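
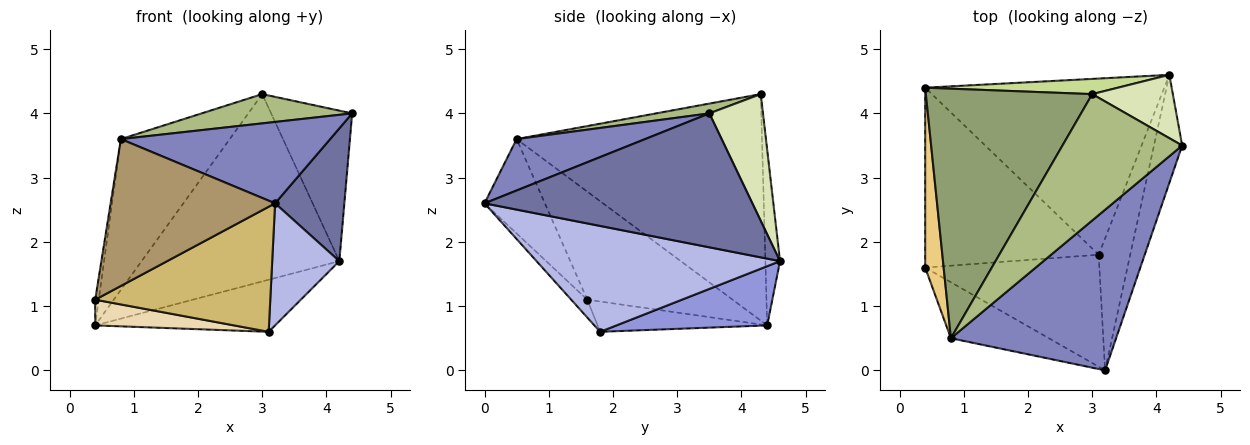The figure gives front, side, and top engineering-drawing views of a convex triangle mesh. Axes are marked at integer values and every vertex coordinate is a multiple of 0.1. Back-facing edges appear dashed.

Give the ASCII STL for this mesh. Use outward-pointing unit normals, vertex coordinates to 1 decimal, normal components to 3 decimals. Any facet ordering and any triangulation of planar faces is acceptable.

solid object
 facet normal 0.949 -0.245 -0.200
  outer loop
   vertex 4.2 4.6 1.7
   vertex 4.4 3.5 4.0
   vertex 3.2 0.0 2.6
  endloop
 endfacet
 facet normal 0.267 -0.436 0.860
  outer loop
   vertex 0.8 0.5 3.6
   vertex 3.2 0.0 2.6
   vertex 4.4 3.5 4.0
  endloop
 endfacet
 facet normal 0.231 0.276 -0.933
  outer loop
   vertex 3.1 1.8 0.6
   vertex 0.4 4.4 0.7
   vertex 4.2 4.6 1.7
  endloop
 endfacet
 facet normal 0.927 -0.255 -0.276
  outer loop
   vertex 3.1 1.8 0.6
   vertex 4.2 4.6 1.7
   vertex 3.2 0.0 2.6
  endloop
 endfacet
 facet normal -0.759 0.337 0.557
  outer loop
   vertex 3.0 4.3 4.3
   vertex 0.4 4.4 0.7
   vertex 0.8 0.5 3.6
  endloop
 endfacet
 facet normal 0.080 -0.225 0.971
  outer loop
   vertex 3.0 4.3 4.3
   vertex 0.8 0.5 3.6
   vertex 4.4 3.5 4.0
  endloop
 endfacet
 facet normal -0.074 0.994 0.081
  outer loop
   vertex 3.0 4.3 4.3
   vertex 4.2 4.6 1.7
   vertex 0.4 4.4 0.7
  endloop
 endfacet
 facet normal 0.521 0.787 0.331
  outer loop
   vertex 3.0 4.3 4.3
   vertex 4.4 3.5 4.0
   vertex 4.2 4.6 1.7
  endloop
 endfacet
 facet normal -0.325 -0.884 -0.337
  outer loop
   vertex 0.4 1.6 1.1
   vertex 3.2 0.0 2.6
   vertex 0.8 0.5 3.6
  endloop
 endfacet
 facet normal -0.068 -0.743 -0.666
  outer loop
   vertex 0.4 1.6 1.1
   vertex 3.1 1.8 0.6
   vertex 3.2 0.0 2.6
  endloop
 endfacet
 facet normal -0.985 0.024 0.168
  outer loop
   vertex 0.4 1.6 1.1
   vertex 0.8 0.5 3.6
   vertex 0.4 4.4 0.7
  endloop
 endfacet
 facet normal -0.170 -0.139 -0.975
  outer loop
   vertex 0.4 1.6 1.1
   vertex 0.4 4.4 0.7
   vertex 3.1 1.8 0.6
  endloop
 endfacet
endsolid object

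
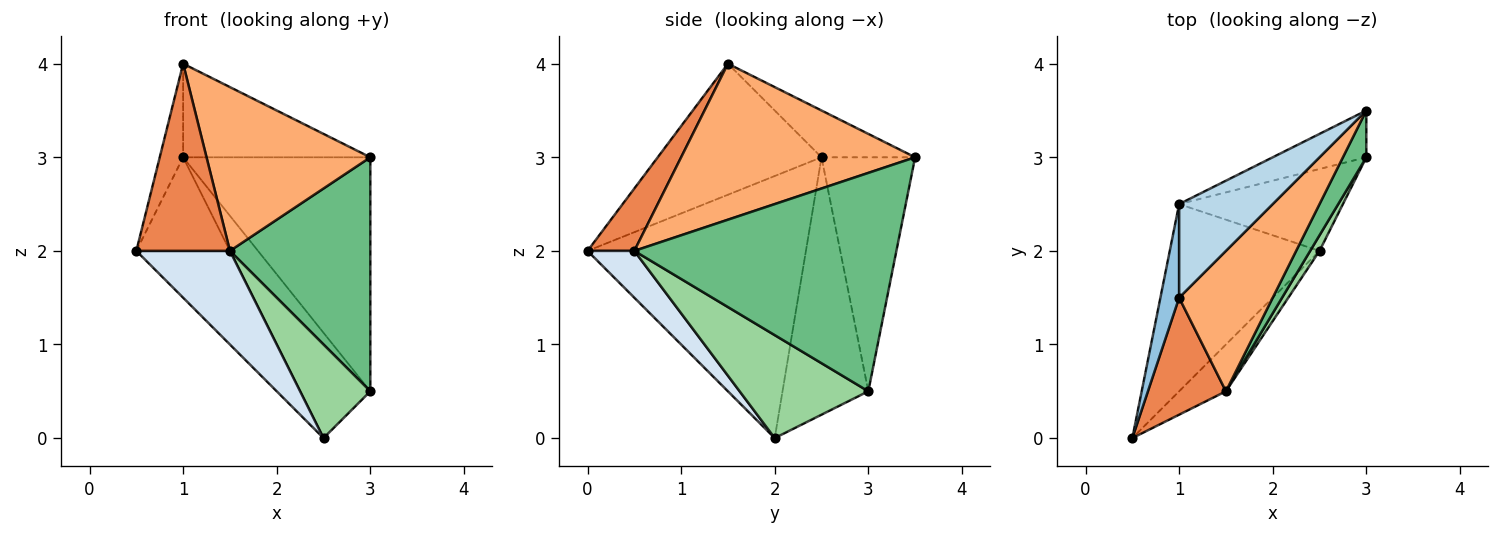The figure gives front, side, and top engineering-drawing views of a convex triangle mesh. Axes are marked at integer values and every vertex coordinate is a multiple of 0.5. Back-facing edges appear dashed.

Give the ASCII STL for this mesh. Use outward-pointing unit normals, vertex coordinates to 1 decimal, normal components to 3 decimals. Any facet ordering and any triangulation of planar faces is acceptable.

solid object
 facet normal -0.814 0.349 -0.465
  outer loop
   vertex 1.0 2.5 3.0
   vertex 2.5 2.0 0.0
   vertex 0.5 0.0 2.0
  endloop
 endfacet
 facet normal -0.980 0.140 0.140
  outer loop
   vertex 1.0 2.5 3.0
   vertex 0.5 0.0 2.0
   vertex 1.0 1.5 4.0
  endloop
 endfacet
 facet normal -0.333 0.667 0.667
  outer loop
   vertex 1.0 2.5 3.0
   vertex 1.0 1.5 4.0
   vertex 3.0 3.5 3.0
  endloop
 endfacet
 facet normal 0.408 -0.816 -0.408
  outer loop
   vertex 1.5 0.5 2.0
   vertex 0.5 0.0 2.0
   vertex 2.5 2.0 0.0
  endloop
 endfacet
 facet normal 0.390 -0.781 0.488
  outer loop
   vertex 1.5 0.5 2.0
   vertex 1.0 1.5 4.0
   vertex 0.5 0.0 2.0
  endloop
 endfacet
 facet normal 0.735 -0.515 0.441
  outer loop
   vertex 1.5 0.5 2.0
   vertex 3.0 3.5 3.0
   vertex 1.0 1.5 4.0
  endloop
 endfacet
 facet normal -0.440 0.880 -0.176
  outer loop
   vertex 3.0 3.0 0.5
   vertex 1.0 2.5 3.0
   vertex 3.0 3.5 3.0
  endloop
 endfacet
 facet normal -0.694 0.568 -0.442
  outer loop
   vertex 3.0 3.0 0.5
   vertex 2.5 2.0 0.0
   vertex 1.0 2.5 3.0
  endloop
 endfacet
 facet normal 0.878 -0.470 0.094
  outer loop
   vertex 3.0 3.0 0.5
   vertex 3.0 3.5 3.0
   vertex 1.5 0.5 2.0
  endloop
 endfacet
 facet normal 0.875 -0.477 0.080
  outer loop
   vertex 3.0 3.0 0.5
   vertex 1.5 0.5 2.0
   vertex 2.5 2.0 0.0
  endloop
 endfacet
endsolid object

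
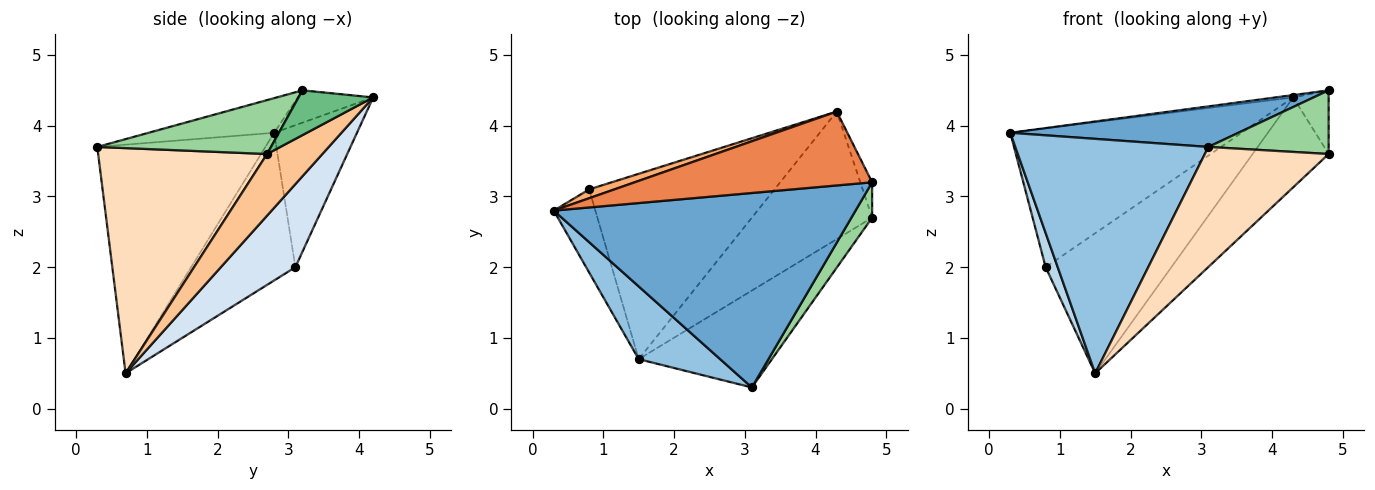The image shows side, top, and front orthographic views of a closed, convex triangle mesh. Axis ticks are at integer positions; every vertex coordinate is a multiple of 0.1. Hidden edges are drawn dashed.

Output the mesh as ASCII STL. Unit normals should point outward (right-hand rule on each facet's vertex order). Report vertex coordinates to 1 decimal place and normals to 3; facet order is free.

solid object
 facet normal -0.112 -0.203 0.973
  outer loop
   vertex 3.1 0.3 3.7
   vertex 4.8 3.2 4.5
   vertex 0.3 2.8 3.9
  endloop
 endfacet
 facet normal -0.639 -0.734 0.228
  outer loop
   vertex 1.5 0.7 0.5
   vertex 3.1 0.3 3.7
   vertex 0.3 2.8 3.9
  endloop
 endfacet
 facet normal -0.957 -0.111 -0.269
  outer loop
   vertex 0.8 3.1 2.0
   vertex 1.5 0.7 0.5
   vertex 0.3 2.8 3.9
  endloop
 endfacet
 facet normal 0.337 0.568 -0.751
  outer loop
   vertex 4.3 4.2 4.4
   vertex 1.5 0.7 0.5
   vertex 0.8 3.1 2.0
  endloop
 endfacet
 facet normal -0.135 0.032 0.990
  outer loop
   vertex 4.3 4.2 4.4
   vertex 0.3 2.8 3.9
   vertex 4.8 3.2 4.5
  endloop
 endfacet
 facet normal -0.336 0.940 0.060
  outer loop
   vertex 4.3 4.2 4.4
   vertex 0.8 3.1 2.0
   vertex 0.3 2.8 3.9
  endloop
 endfacet
 facet normal 0.387 0.531 -0.754
  outer loop
   vertex 4.8 2.7 3.6
   vertex 1.5 0.7 0.5
   vertex 4.3 4.2 4.4
  endloop
 endfacet
 facet normal 0.728 -0.534 -0.431
  outer loop
   vertex 4.8 2.7 3.6
   vertex 3.1 0.3 3.7
   vertex 1.5 0.7 0.5
  endloop
 endfacet
 facet normal 0.879 0.416 -0.231
  outer loop
   vertex 4.8 2.7 3.6
   vertex 4.3 4.2 4.4
   vertex 4.8 3.2 4.5
  endloop
 endfacet
 facet normal 0.784 -0.543 0.302
  outer loop
   vertex 4.8 2.7 3.6
   vertex 4.8 3.2 4.5
   vertex 3.1 0.3 3.7
  endloop
 endfacet
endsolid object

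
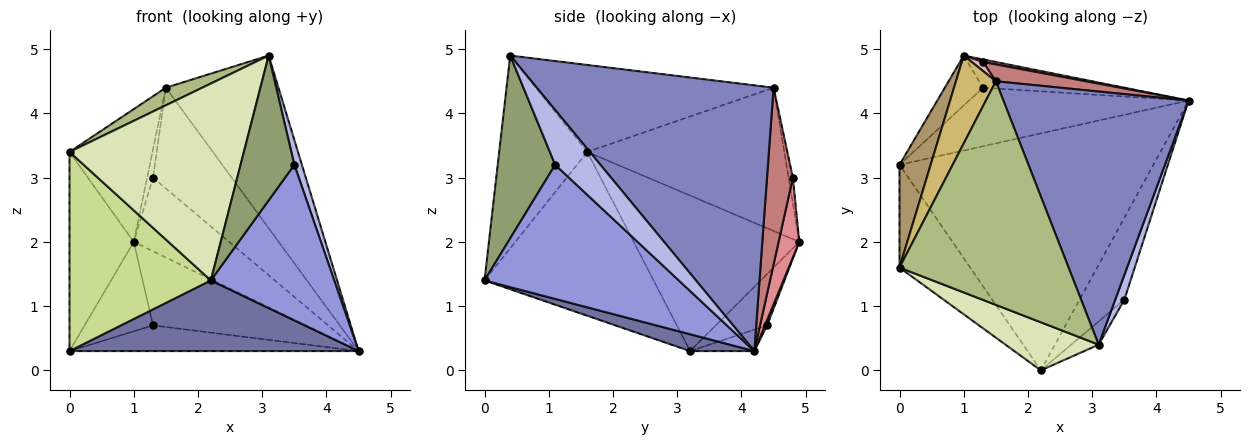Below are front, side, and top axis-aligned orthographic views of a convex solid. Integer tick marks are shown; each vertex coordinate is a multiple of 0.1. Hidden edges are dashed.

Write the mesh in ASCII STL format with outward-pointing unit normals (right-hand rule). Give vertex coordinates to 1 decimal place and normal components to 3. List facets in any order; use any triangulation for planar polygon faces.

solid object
 facet normal 0.063 -0.285 -0.956
  outer loop
   vertex 2.2 0.0 1.4
   vertex 0.0 3.2 0.3
   vertex 4.5 4.2 0.3
  endloop
 endfacet
 facet normal 0.764 0.363 0.533
  outer loop
   vertex 1.5 4.5 4.4
   vertex 3.1 0.4 4.9
   vertex 4.5 4.2 0.3
  endloop
 endfacet
 facet normal 0.812 -0.516 -0.271
  outer loop
   vertex 3.5 1.1 3.2
   vertex 2.2 0.0 1.4
   vertex 4.5 4.2 0.3
  endloop
 endfacet
 facet normal 0.973 -0.162 0.162
  outer loop
   vertex 3.5 1.1 3.2
   vertex 4.5 4.2 0.3
   vertex 3.1 0.4 4.9
  endloop
 endfacet
 facet normal 0.726 -0.679 -0.109
  outer loop
   vertex 3.5 1.1 3.2
   vertex 3.1 0.4 4.9
   vertex 2.2 0.0 1.4
  endloop
 endfacet
 facet normal -0.456 -0.070 0.887
  outer loop
   vertex 0.0 1.6 3.4
   vertex 3.1 0.4 4.9
   vertex 1.5 4.5 4.4
  endloop
 endfacet
 facet normal -0.728 -0.609 -0.314
  outer loop
   vertex 0.0 1.6 3.4
   vertex 0.0 3.2 0.3
   vertex 2.2 0.0 1.4
  endloop
 endfacet
 facet normal -0.441 -0.872 0.213
  outer loop
   vertex 0.0 1.6 3.4
   vertex 2.2 0.0 1.4
   vertex 3.1 0.4 4.9
  endloop
 endfacet
 facet normal -0.916 0.356 0.184
  outer loop
   vertex 0.0 1.6 3.4
   vertex 1.0 4.9 2.0
   vertex 0.0 3.2 0.3
  endloop
 endfacet
 facet normal -0.893 0.376 0.249
  outer loop
   vertex 0.0 1.6 3.4
   vertex 1.5 4.5 4.4
   vertex 1.0 4.9 2.0
  endloop
 endfacet
 facet normal -0.089 0.400 -0.912
  outer loop
   vertex 1.3 4.4 0.7
   vertex 4.5 4.2 0.3
   vertex 0.0 3.2 0.3
  endloop
 endfacet
 facet normal -0.549 0.730 -0.407
  outer loop
   vertex 1.3 4.4 0.7
   vertex 0.0 3.2 0.3
   vertex 1.0 4.9 2.0
  endloop
 endfacet
 facet normal 0.014 0.934 -0.356
  outer loop
   vertex 1.3 4.4 0.7
   vertex 1.0 4.9 2.0
   vertex 4.5 4.2 0.3
  endloop
 endfacet
 facet normal 0.308 0.938 0.157
  outer loop
   vertex 1.3 4.8 3.0
   vertex 1.5 4.5 4.4
   vertex 4.5 4.2 0.3
  endloop
 endfacet
 facet normal 0.212 0.977 0.034
  outer loop
   vertex 1.3 4.8 3.0
   vertex 4.5 4.2 0.3
   vertex 1.0 4.9 2.0
  endloop
 endfacet
 facet normal -0.570 0.783 0.249
  outer loop
   vertex 1.3 4.8 3.0
   vertex 1.0 4.9 2.0
   vertex 1.5 4.5 4.4
  endloop
 endfacet
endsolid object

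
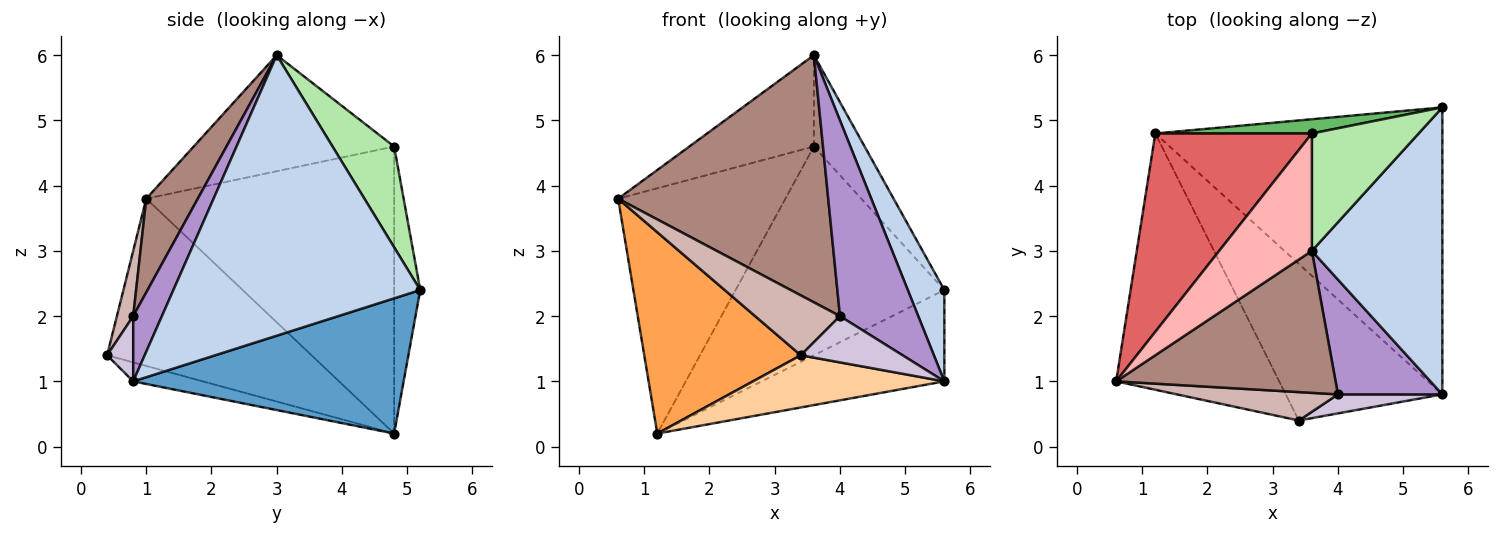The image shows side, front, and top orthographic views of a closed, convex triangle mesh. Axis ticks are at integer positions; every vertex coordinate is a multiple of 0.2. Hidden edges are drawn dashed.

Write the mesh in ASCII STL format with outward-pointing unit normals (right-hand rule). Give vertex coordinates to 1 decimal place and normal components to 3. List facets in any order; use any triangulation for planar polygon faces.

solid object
 facet normal 0.410 0.277 -0.869
  outer loop
   vertex 1.2 4.8 0.2
   vertex 5.6 5.2 2.4
   vertex 5.6 0.8 1.0
  endloop
 endfacet
 facet normal 0.899 -0.133 0.418
  outer loop
   vertex 3.6 3.0 6.0
   vertex 5.6 0.8 1.0
   vertex 5.6 5.2 2.4
  endloop
 endfacet
 facet normal -0.628 -0.481 -0.612
  outer loop
   vertex 3.4 0.4 1.4
   vertex 0.6 1.0 3.8
   vertex 1.2 4.8 0.2
  endloop
 endfacet
 facet normal -0.114 -0.314 -0.942
  outer loop
   vertex 3.4 0.4 1.4
   vertex 1.2 4.8 0.2
   vertex 5.6 0.8 1.0
  endloop
 endfacet
 facet normal -0.124 0.990 0.068
  outer loop
   vertex 3.6 4.8 4.6
   vertex 5.6 5.2 2.4
   vertex 1.2 4.8 0.2
  endloop
 endfacet
 facet normal 0.598 0.492 0.633
  outer loop
   vertex 3.6 4.8 4.6
   vertex 3.6 3.0 6.0
   vertex 5.6 5.2 2.4
  endloop
 endfacet
 facet normal -0.755 0.510 0.412
  outer loop
   vertex 3.6 4.8 4.6
   vertex 1.2 4.8 0.2
   vertex 0.6 1.0 3.8
  endloop
 endfacet
 facet normal -0.703 0.437 0.561
  outer loop
   vertex 3.6 4.8 4.6
   vertex 0.6 1.0 3.8
   vertex 3.6 3.0 6.0
  endloop
 endfacet
 facet normal 0.302 -0.822 0.482
  outer loop
   vertex 4.0 0.8 2.0
   vertex 5.6 0.8 1.0
   vertex 3.6 3.0 6.0
  endloop
 endfacet
 facet normal 0.231 -0.900 0.369
  outer loop
   vertex 4.0 0.8 2.0
   vertex 3.4 0.4 1.4
   vertex 5.6 0.8 1.0
  endloop
 endfacet
 facet normal 0.208 -0.848 0.487
  outer loop
   vertex 4.0 0.8 2.0
   vertex 3.6 3.0 6.0
   vertex 0.6 1.0 3.8
  endloop
 endfacet
 facet normal 0.171 -0.890 0.422
  outer loop
   vertex 4.0 0.8 2.0
   vertex 0.6 1.0 3.8
   vertex 3.4 0.4 1.4
  endloop
 endfacet
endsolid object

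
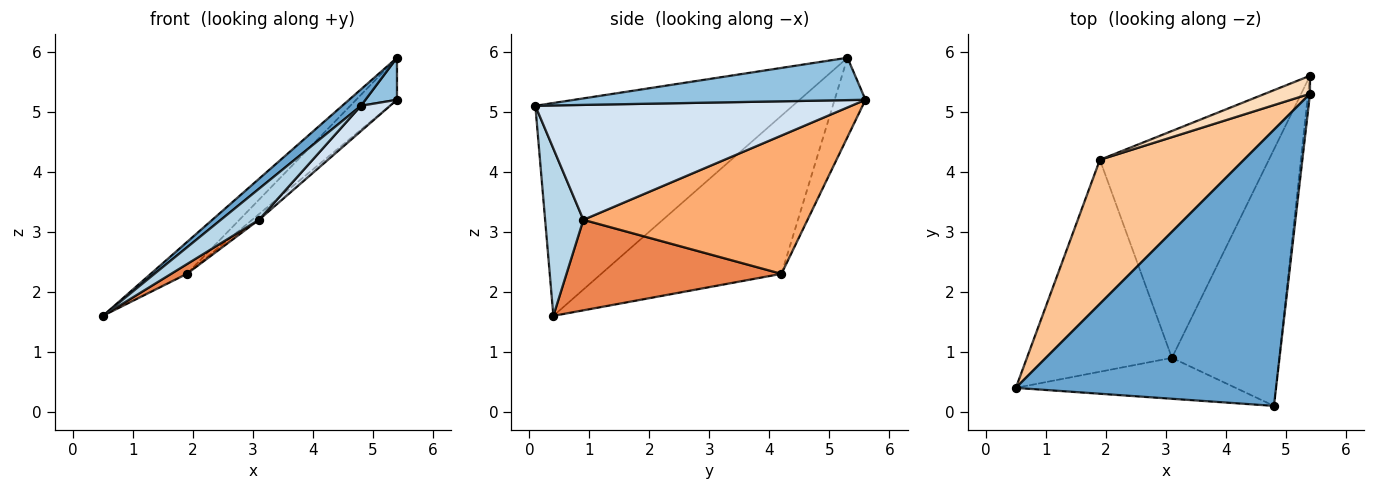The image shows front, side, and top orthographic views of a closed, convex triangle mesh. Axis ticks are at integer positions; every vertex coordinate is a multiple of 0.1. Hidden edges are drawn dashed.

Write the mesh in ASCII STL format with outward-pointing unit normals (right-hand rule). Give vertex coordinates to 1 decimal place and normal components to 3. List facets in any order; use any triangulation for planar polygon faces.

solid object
 facet normal -0.633 -0.046 0.773
  outer loop
   vertex 5.4 5.3 5.9
   vertex 0.5 0.4 1.6
   vertex 4.8 0.1 5.1
  endloop
 endfacet
 facet normal 0.993 -0.108 -0.046
  outer loop
   vertex 5.4 5.3 5.9
   vertex 4.8 0.1 5.1
   vertex 5.4 5.6 5.2
  endloop
 endfacet
 facet normal 0.519 -0.516 -0.681
  outer loop
   vertex 3.1 0.9 3.2
   vertex 4.8 0.1 5.1
   vertex 0.5 0.4 1.6
  endloop
 endfacet
 facet normal 0.729 -0.067 -0.681
  outer loop
   vertex 3.1 0.9 3.2
   vertex 5.4 5.6 5.2
   vertex 4.8 0.1 5.1
  endloop
 endfacet
 facet normal 0.529 -0.039 -0.848
  outer loop
   vertex 1.9 4.2 2.3
   vertex 3.1 0.9 3.2
   vertex 0.5 0.4 1.6
  endloop
 endfacet
 facet normal 0.633 0.019 -0.774
  outer loop
   vertex 1.9 4.2 2.3
   vertex 5.4 5.6 5.2
   vertex 3.1 0.9 3.2
  endloop
 endfacet
 facet normal -0.731 0.147 0.666
  outer loop
   vertex 1.9 4.2 2.3
   vertex 0.5 0.4 1.6
   vertex 5.4 5.3 5.9
  endloop
 endfacet
 facet normal -0.570 0.755 0.324
  outer loop
   vertex 1.9 4.2 2.3
   vertex 5.4 5.3 5.9
   vertex 5.4 5.6 5.2
  endloop
 endfacet
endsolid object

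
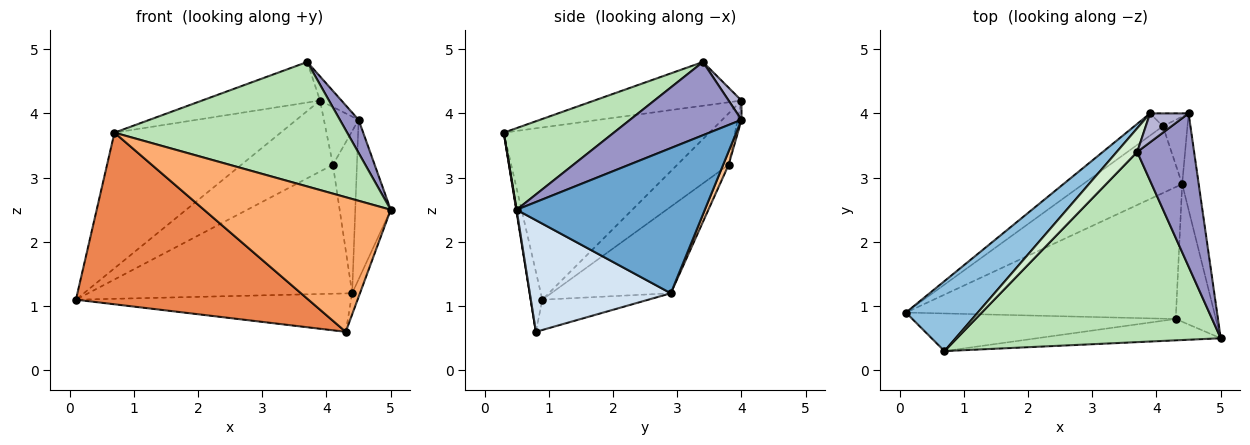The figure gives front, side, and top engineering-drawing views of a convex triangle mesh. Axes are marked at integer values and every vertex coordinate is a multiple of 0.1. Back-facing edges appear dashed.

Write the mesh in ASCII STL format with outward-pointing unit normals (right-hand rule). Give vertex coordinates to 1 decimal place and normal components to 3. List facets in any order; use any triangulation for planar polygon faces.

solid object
 facet normal 0.977 0.184 -0.111
  outer loop
   vertex 4.4 2.9 1.2
   vertex 4.5 4.0 3.9
   vertex 5.0 0.5 2.5
  endloop
 endfacet
 facet normal -0.740 0.598 0.309
  outer loop
   vertex 3.9 4.0 4.2
   vertex 0.1 0.9 1.1
   vertex 0.7 0.3 3.7
  endloop
 endfacet
 facet normal -0.107 0.278 -0.955
  outer loop
   vertex 4.3 0.8 0.6
   vertex 0.1 0.9 1.1
   vertex 4.4 2.9 1.2
  endloop
 endfacet
 facet normal 0.940 0.052 -0.338
  outer loop
   vertex 4.3 0.8 0.6
   vertex 4.4 2.9 1.2
   vertex 5.0 0.5 2.5
  endloop
 endfacet
 facet normal -0.049 -0.976 -0.214
  outer loop
   vertex 4.3 0.8 0.6
   vertex 0.7 0.3 3.7
   vertex 0.1 0.9 1.1
  endloop
 endfacet
 facet normal 0.002 -0.988 -0.157
  outer loop
   vertex 4.3 0.8 0.6
   vertex 5.0 0.5 2.5
   vertex 0.7 0.3 3.7
  endloop
 endfacet
 facet normal 0.206 0.904 -0.376
  outer loop
   vertex 4.1 3.8 3.2
   vertex 4.5 4.0 3.9
   vertex 4.4 2.9 1.2
  endloop
 endfacet
 facet normal -0.108 0.970 -0.216
  outer loop
   vertex 4.1 3.8 3.2
   vertex 3.9 4.0 4.2
   vertex 4.5 4.0 3.9
  endloop
 endfacet
 facet normal -0.373 0.824 -0.427
  outer loop
   vertex 4.1 3.8 3.2
   vertex 4.4 2.9 1.2
   vertex 0.1 0.9 1.1
  endloop
 endfacet
 facet normal -0.472 0.841 -0.263
  outer loop
   vertex 4.1 3.8 3.2
   vertex 0.1 0.9 1.1
   vertex 3.9 4.0 4.2
  endloop
 endfacet
 facet normal 0.251 -0.530 0.810
  outer loop
   vertex 3.7 3.4 4.8
   vertex 0.7 0.3 3.7
   vertex 5.0 0.5 2.5
  endloop
 endfacet
 facet normal -0.733 0.587 0.343
  outer loop
   vertex 3.7 3.4 4.8
   vertex 3.9 4.0 4.2
   vertex 0.7 0.3 3.7
  endloop
 endfacet
 facet normal 0.783 -0.131 0.608
  outer loop
   vertex 3.7 3.4 4.8
   vertex 5.0 0.5 2.5
   vertex 4.5 4.0 3.9
  endloop
 endfacet
 facet normal 0.359 0.598 0.717
  outer loop
   vertex 3.7 3.4 4.8
   vertex 4.5 4.0 3.9
   vertex 3.9 4.0 4.2
  endloop
 endfacet
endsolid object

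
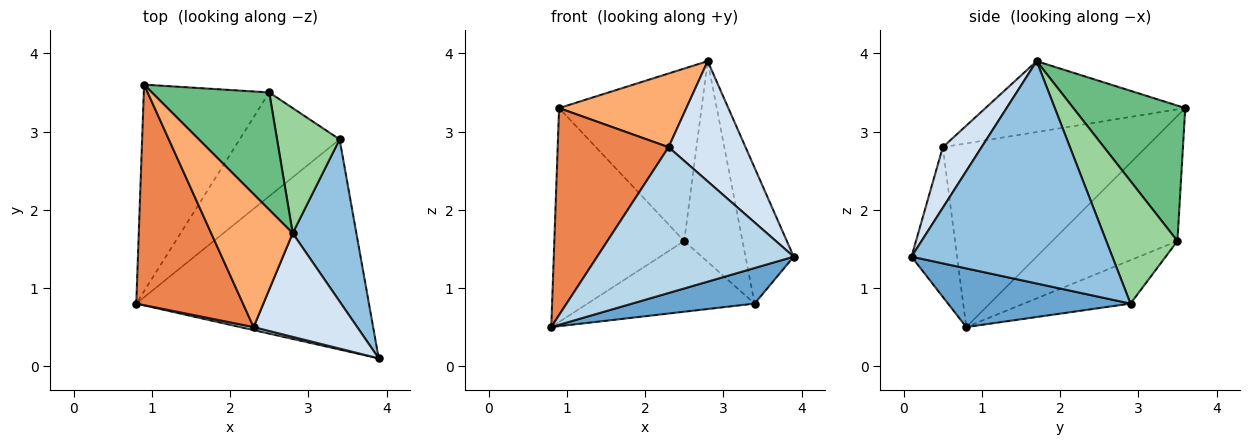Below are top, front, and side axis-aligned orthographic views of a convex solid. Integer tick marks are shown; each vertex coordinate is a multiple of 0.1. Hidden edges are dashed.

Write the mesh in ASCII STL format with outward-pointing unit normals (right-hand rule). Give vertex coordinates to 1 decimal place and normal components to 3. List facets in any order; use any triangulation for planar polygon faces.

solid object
 facet normal 0.241 -0.162 -0.957
  outer loop
   vertex 3.4 2.9 0.8
   vertex 3.9 0.1 1.4
   vertex 0.8 0.8 0.5
  endloop
 endfacet
 facet normal 0.937 0.225 0.268
  outer loop
   vertex 3.4 2.9 0.8
   vertex 2.8 1.7 3.9
   vertex 3.9 0.1 1.4
  endloop
 endfacet
 facet normal -0.226 -0.974 0.020
  outer loop
   vertex 2.3 0.5 2.8
   vertex 0.8 0.8 0.5
   vertex 3.9 0.1 1.4
  endloop
 endfacet
 facet normal 0.357 -0.708 0.610
  outer loop
   vertex 2.3 0.5 2.8
   vertex 3.9 0.1 1.4
   vertex 2.8 1.7 3.9
  endloop
 endfacet
 facet normal -0.782 -0.426 0.454
  outer loop
   vertex 2.3 0.5 2.8
   vertex 0.9 3.6 3.3
   vertex 0.8 0.8 0.5
  endloop
 endfacet
 facet normal -0.606 -0.386 0.696
  outer loop
   vertex 2.3 0.5 2.8
   vertex 2.8 1.7 3.9
   vertex 0.9 3.6 3.3
  endloop
 endfacet
 facet normal -0.570 0.591 -0.571
  outer loop
   vertex 2.5 3.5 1.6
   vertex 0.8 0.8 0.5
   vertex 0.9 3.6 3.3
  endloop
 endfacet
 facet normal -0.338 0.530 -0.778
  outer loop
   vertex 2.5 3.5 1.6
   vertex 3.4 2.9 0.8
   vertex 0.8 0.8 0.5
  endloop
 endfacet
 facet normal 0.545 0.694 0.472
  outer loop
   vertex 2.5 3.5 1.6
   vertex 0.9 3.6 3.3
   vertex 2.8 1.7 3.9
  endloop
 endfacet
 facet normal 0.719 0.589 0.367
  outer loop
   vertex 2.5 3.5 1.6
   vertex 2.8 1.7 3.9
   vertex 3.4 2.9 0.8
  endloop
 endfacet
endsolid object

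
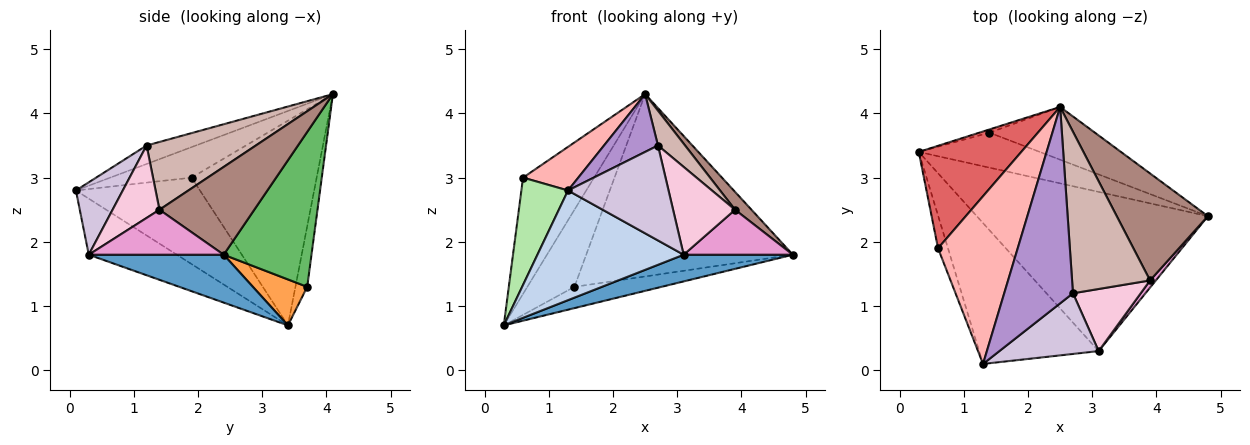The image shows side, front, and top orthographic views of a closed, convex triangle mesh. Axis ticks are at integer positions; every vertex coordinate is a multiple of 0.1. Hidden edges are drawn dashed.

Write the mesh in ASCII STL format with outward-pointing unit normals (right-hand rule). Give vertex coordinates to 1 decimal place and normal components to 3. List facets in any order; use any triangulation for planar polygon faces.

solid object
 facet normal 0.200 -0.162 -0.966
  outer loop
   vertex 3.1 0.3 1.8
   vertex 0.3 3.4 0.7
   vertex 4.8 2.4 1.8
  endloop
 endfacet
 facet normal -0.347 -0.576 -0.740
  outer loop
   vertex 3.1 0.3 1.8
   vertex 1.3 0.1 2.8
   vertex 0.3 3.4 0.7
  endloop
 endfacet
 facet normal 0.309 0.494 -0.813
  outer loop
   vertex 1.4 3.7 1.3
   vertex 4.8 2.4 1.8
   vertex 0.3 3.4 0.7
  endloop
 endfacet
 facet normal -0.242 0.969 -0.040
  outer loop
   vertex 1.4 3.7 1.3
   vertex 0.3 3.4 0.7
   vertex 2.5 4.1 4.3
  endloop
 endfacet
 facet normal 0.378 0.889 -0.257
  outer loop
   vertex 1.4 3.7 1.3
   vertex 2.5 4.1 4.3
   vertex 4.8 2.4 1.8
  endloop
 endfacet
 facet normal -0.931 -0.350 -0.107
  outer loop
   vertex 0.6 1.9 3.0
   vertex 0.3 3.4 0.7
   vertex 1.3 0.1 2.8
  endloop
 endfacet
 facet normal -0.797 0.453 0.399
  outer loop
   vertex 0.6 1.9 3.0
   vertex 2.5 4.1 4.3
   vertex 0.3 3.4 0.7
  endloop
 endfacet
 facet normal -0.348 -0.236 0.907
  outer loop
   vertex 0.6 1.9 3.0
   vertex 1.3 0.1 2.8
   vertex 2.5 4.1 4.3
  endloop
 endfacet
 facet normal -0.250 -0.273 0.929
  outer loop
   vertex 2.7 1.2 3.5
   vertex 2.5 4.1 4.3
   vertex 1.3 0.1 2.8
  endloop
 endfacet
 facet normal 0.366 -0.784 0.501
  outer loop
   vertex 2.7 1.2 3.5
   vertex 1.3 0.1 2.8
   vertex 3.1 0.3 1.8
  endloop
 endfacet
 facet normal 0.689 -0.119 0.715
  outer loop
   vertex 3.9 1.4 2.5
   vertex 4.8 2.4 1.8
   vertex 2.5 4.1 4.3
  endloop
 endfacet
 facet normal 0.648 -0.161 0.745
  outer loop
   vertex 3.9 1.4 2.5
   vertex 2.5 4.1 4.3
   vertex 2.7 1.2 3.5
  endloop
 endfacet
 facet normal 0.773 -0.626 0.100
  outer loop
   vertex 3.9 1.4 2.5
   vertex 3.1 0.3 1.8
   vertex 4.8 2.4 1.8
  endloop
 endfacet
 facet normal 0.525 -0.695 0.491
  outer loop
   vertex 3.9 1.4 2.5
   vertex 2.7 1.2 3.5
   vertex 3.1 0.3 1.8
  endloop
 endfacet
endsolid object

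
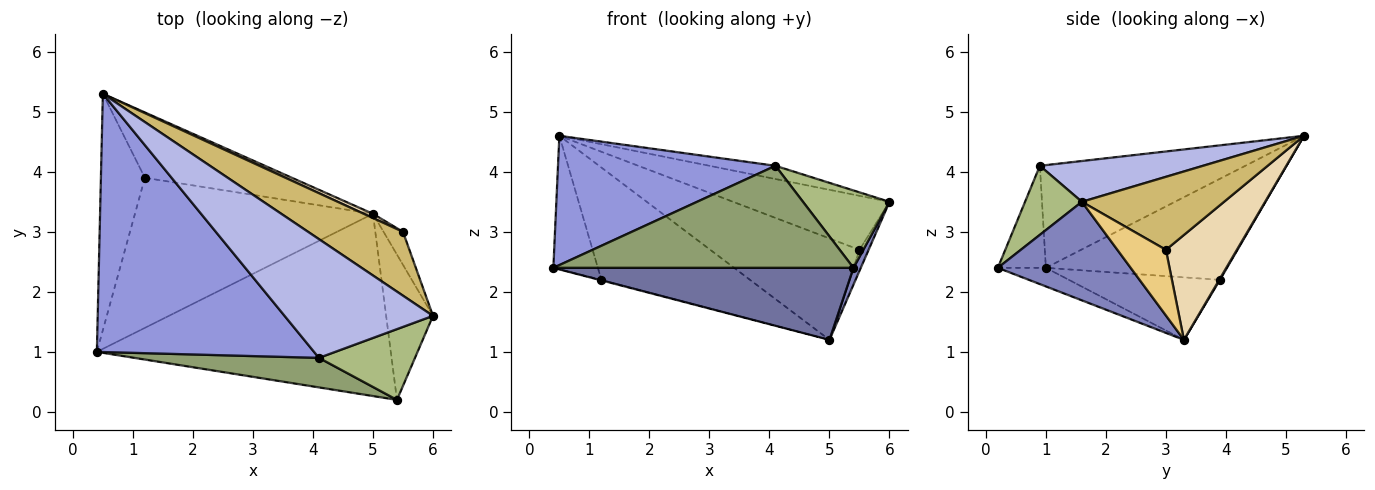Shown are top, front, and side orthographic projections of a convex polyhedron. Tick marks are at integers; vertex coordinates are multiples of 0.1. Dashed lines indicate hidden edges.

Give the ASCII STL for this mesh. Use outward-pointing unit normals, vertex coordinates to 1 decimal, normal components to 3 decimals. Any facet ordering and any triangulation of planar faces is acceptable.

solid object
 facet normal -0.059 -0.367 -0.928
  outer loop
   vertex 5.4 0.2 2.4
   vertex 0.4 1.0 2.4
   vertex 5.0 3.3 1.2
  endloop
 endfacet
 facet normal 0.902 -0.050 -0.429
  outer loop
   vertex 5.4 0.2 2.4
   vertex 5.0 3.3 1.2
   vertex 6.0 1.6 3.5
  endloop
 endfacet
 facet normal -0.390 -0.412 0.824
  outer loop
   vertex 4.1 0.9 4.1
   vertex 0.5 5.3 4.6
   vertex 0.4 1.0 2.4
  endloop
 endfacet
 facet normal 0.263 0.107 0.959
  outer loop
   vertex 4.1 0.9 4.1
   vertex 6.0 1.6 3.5
   vertex 0.5 5.3 4.6
  endloop
 endfacet
 facet normal -0.152 -0.949 0.275
  outer loop
   vertex 4.1 0.9 4.1
   vertex 0.4 1.0 2.4
   vertex 5.4 0.2 2.4
  endloop
 endfacet
 facet normal 0.436 -0.664 0.607
  outer loop
   vertex 4.1 0.9 4.1
   vertex 5.4 0.2 2.4
   vertex 6.0 1.6 3.5
  endloop
 endfacet
 facet normal -0.895 0.220 -0.389
  outer loop
   vertex 1.2 3.9 2.2
   vertex 0.4 1.0 2.4
   vertex 0.5 5.3 4.6
  endloop
 endfacet
 facet normal -0.254 0.003 -0.967
  outer loop
   vertex 1.2 3.9 2.2
   vertex 5.0 3.3 1.2
   vertex 0.4 1.0 2.4
  endloop
 endfacet
 facet normal 0.004 0.864 -0.503
  outer loop
   vertex 1.2 3.9 2.2
   vertex 0.5 5.3 4.6
   vertex 5.0 3.3 1.2
  endloop
 endfacet
 facet normal 0.506 0.557 0.658
  outer loop
   vertex 5.5 3.0 2.7
   vertex 0.5 5.3 4.6
   vertex 6.0 1.6 3.5
  endloop
 endfacet
 facet normal 0.944 0.178 -0.279
  outer loop
   vertex 5.5 3.0 2.7
   vertex 6.0 1.6 3.5
   vertex 5.0 3.3 1.2
  endloop
 endfacet
 facet normal 0.429 0.902 0.037
  outer loop
   vertex 5.5 3.0 2.7
   vertex 5.0 3.3 1.2
   vertex 0.5 5.3 4.6
  endloop
 endfacet
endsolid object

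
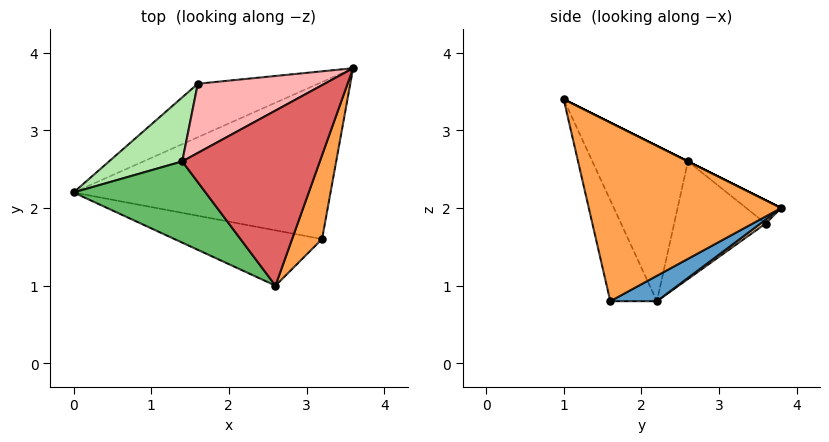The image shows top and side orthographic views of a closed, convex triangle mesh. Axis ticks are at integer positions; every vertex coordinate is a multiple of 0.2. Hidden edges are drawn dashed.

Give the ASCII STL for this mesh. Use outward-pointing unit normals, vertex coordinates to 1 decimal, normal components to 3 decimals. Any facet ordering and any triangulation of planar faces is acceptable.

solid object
 facet normal 0.087 0.465 -0.881
  outer loop
   vertex 3.2 1.6 0.8
   vertex 0.0 2.2 0.8
   vertex 3.6 3.8 2.0
  endloop
 endfacet
 facet normal -0.178 -0.949 -0.260
  outer loop
   vertex 3.2 1.6 0.8
   vertex 2.6 1.0 3.4
   vertex 0.0 2.2 0.8
  endloop
 endfacet
 facet normal 0.952 -0.260 0.160
  outer loop
   vertex 3.2 1.6 0.8
   vertex 3.6 3.8 2.0
   vertex 2.6 1.0 3.4
  endloop
 endfacet
 facet normal 0.027 0.561 -0.828
  outer loop
   vertex 1.6 3.6 1.8
   vertex 3.6 3.8 2.0
   vertex 0.0 2.2 0.8
  endloop
 endfacet
 facet normal -0.740 -0.240 0.629
  outer loop
   vertex 1.4 2.6 2.6
   vertex 0.0 2.2 0.8
   vertex 2.6 1.0 3.4
  endloop
 endfacet
 facet normal -0.730 0.510 0.455
  outer loop
   vertex 1.4 2.6 2.6
   vertex 1.6 3.6 1.8
   vertex 0.0 2.2 0.8
  endloop
 endfacet
 facet normal 0.000 0.447 0.894
  outer loop
   vertex 1.4 2.6 2.6
   vertex 2.6 1.0 3.4
   vertex 3.6 3.8 2.0
  endloop
 endfacet
 facet normal -0.139 0.635 0.759
  outer loop
   vertex 1.4 2.6 2.6
   vertex 3.6 3.8 2.0
   vertex 1.6 3.6 1.8
  endloop
 endfacet
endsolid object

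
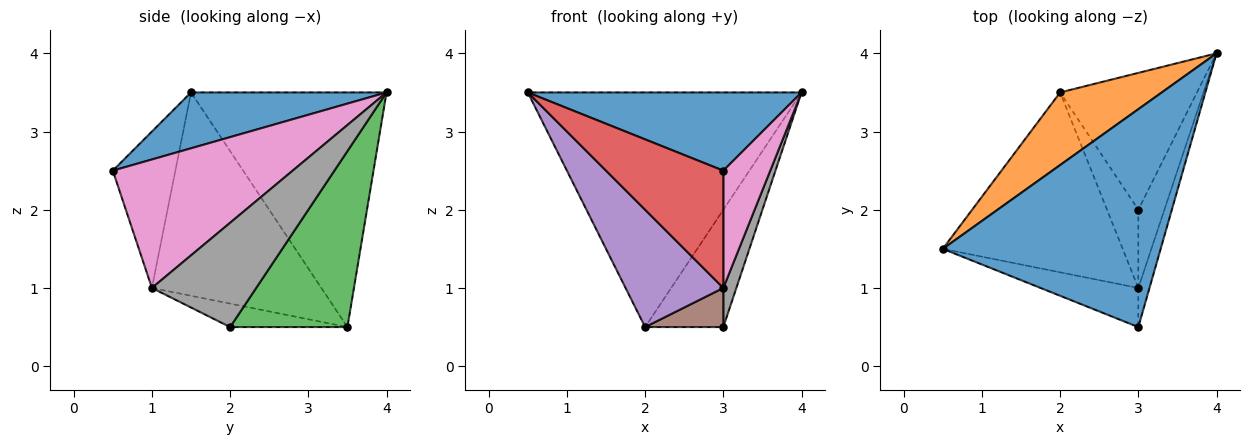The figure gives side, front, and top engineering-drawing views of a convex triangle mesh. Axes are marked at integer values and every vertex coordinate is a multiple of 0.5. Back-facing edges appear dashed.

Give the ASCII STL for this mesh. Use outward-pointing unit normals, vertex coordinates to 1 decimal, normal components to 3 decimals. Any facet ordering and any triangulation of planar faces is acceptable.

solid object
 facet normal 0.235 -0.328 0.915
  outer loop
   vertex 3.0 0.5 2.5
   vertex 4.0 4.0 3.5
   vertex 0.5 1.5 3.5
  endloop
 endfacet
 facet normal -0.564 0.789 0.244
  outer loop
   vertex 2.0 3.5 0.5
   vertex 0.5 1.5 3.5
   vertex 4.0 4.0 3.5
  endloop
 endfacet
 facet normal 0.699 0.466 -0.543
  outer loop
   vertex 2.0 3.5 0.5
   vertex 4.0 4.0 3.5
   vertex 3.0 2.0 0.5
  endloop
 endfacet
 facet normal -0.451 -0.846 -0.282
  outer loop
   vertex 3.0 1.0 1.0
   vertex 3.0 0.5 2.5
   vertex 0.5 1.5 3.5
  endloop
 endfacet
 facet normal -0.688 -0.397 -0.608
  outer loop
   vertex 3.0 1.0 1.0
   vertex 0.5 1.5 3.5
   vertex 2.0 3.5 0.5
  endloop
 endfacet
 facet normal -0.557 -0.371 -0.743
  outer loop
   vertex 3.0 1.0 1.0
   vertex 2.0 3.5 0.5
   vertex 3.0 2.0 0.5
  endloop
 endfacet
 facet normal 0.964 -0.252 -0.084
  outer loop
   vertex 3.0 1.0 1.0
   vertex 4.0 4.0 3.5
   vertex 3.0 0.5 2.5
  endloop
 endfacet
 facet normal 0.963 -0.120 -0.241
  outer loop
   vertex 3.0 1.0 1.0
   vertex 3.0 2.0 0.5
   vertex 4.0 4.0 3.5
  endloop
 endfacet
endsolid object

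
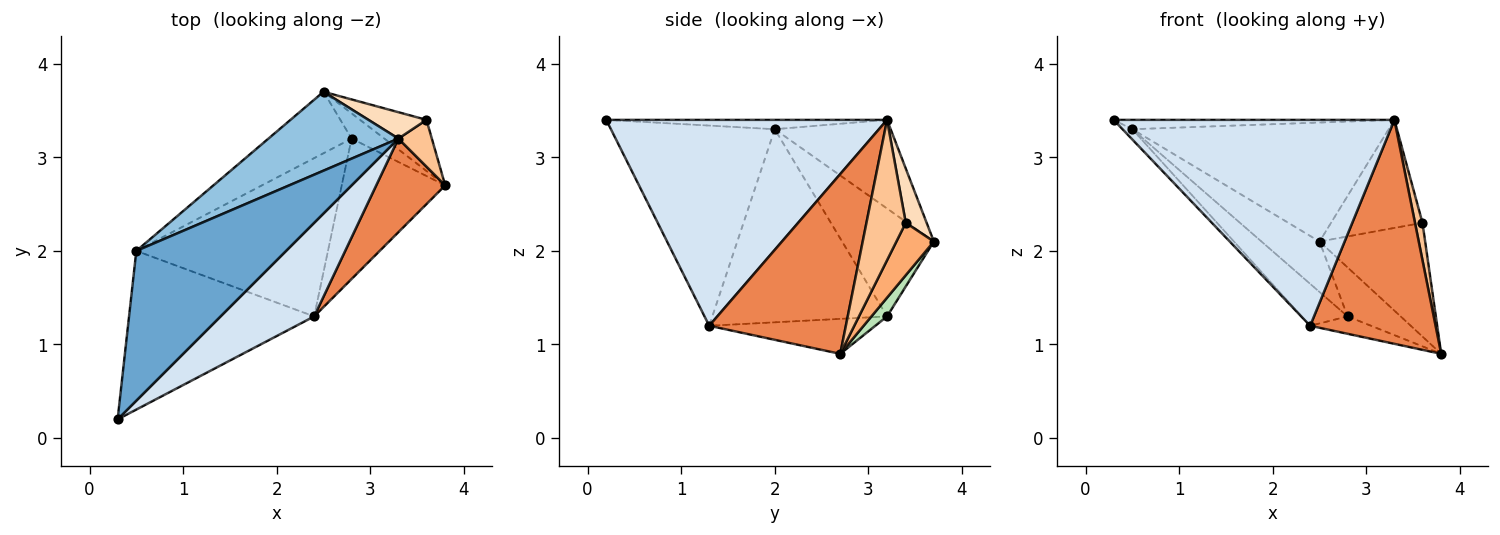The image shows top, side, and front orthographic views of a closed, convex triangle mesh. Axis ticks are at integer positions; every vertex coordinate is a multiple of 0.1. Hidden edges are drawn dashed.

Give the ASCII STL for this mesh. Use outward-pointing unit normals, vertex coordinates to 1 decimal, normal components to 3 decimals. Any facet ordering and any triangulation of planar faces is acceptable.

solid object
 facet normal -0.062 0.062 0.996
  outer loop
   vertex 3.3 3.2 3.4
   vertex 0.5 2.0 3.3
   vertex 0.3 0.2 3.4
  endloop
 endfacet
 facet normal -0.353 0.780 0.517
  outer loop
   vertex 3.3 3.2 3.4
   vertex 2.5 3.7 2.1
   vertex 0.5 2.0 3.3
  endloop
 endfacet
 facet normal -0.734 0.044 -0.678
  outer loop
   vertex 2.4 1.3 1.2
   vertex 0.3 0.2 3.4
   vertex 0.5 2.0 3.3
  endloop
 endfacet
 facet normal 0.673 -0.673 0.306
  outer loop
   vertex 2.4 1.3 1.2
   vertex 3.3 3.2 3.4
   vertex 0.3 0.2 3.4
  endloop
 endfacet
 facet normal 0.709 -0.651 0.272
  outer loop
   vertex 2.4 1.3 1.2
   vertex 3.8 2.7 0.9
   vertex 3.3 3.2 3.4
  endloop
 endfacet
 facet normal 0.308 0.868 -0.390
  outer loop
   vertex 3.6 3.4 2.3
   vertex 3.8 2.7 0.9
   vertex 2.5 3.7 2.1
  endloop
 endfacet
 facet normal 0.957 -0.182 0.228
  outer loop
   vertex 3.6 3.4 2.3
   vertex 3.3 3.2 3.4
   vertex 3.8 2.7 0.9
  endloop
 endfacet
 facet normal 0.217 0.948 0.232
  outer loop
   vertex 3.6 3.4 2.3
   vertex 2.5 3.7 2.1
   vertex 3.3 3.2 3.4
  endloop
 endfacet
 facet normal -0.708 0.448 -0.546
  outer loop
   vertex 2.8 3.2 1.3
   vertex 0.5 2.0 3.3
   vertex 2.5 3.7 2.1
  endloop
 endfacet
 facet normal -0.698 0.183 -0.692
  outer loop
   vertex 2.8 3.2 1.3
   vertex 2.4 1.3 1.2
   vertex 0.5 2.0 3.3
  endloop
 endfacet
 facet normal 0.253 0.860 -0.443
  outer loop
   vertex 2.8 3.2 1.3
   vertex 2.5 3.7 2.1
   vertex 3.8 2.7 0.9
  endloop
 endfacet
 facet normal -0.318 0.116 -0.941
  outer loop
   vertex 2.8 3.2 1.3
   vertex 3.8 2.7 0.9
   vertex 2.4 1.3 1.2
  endloop
 endfacet
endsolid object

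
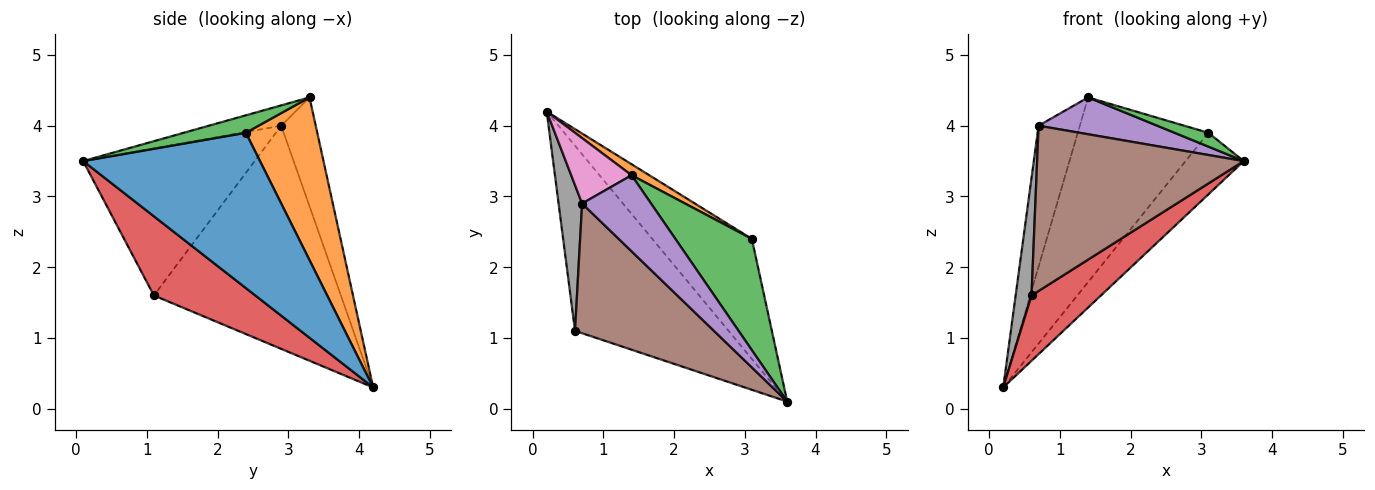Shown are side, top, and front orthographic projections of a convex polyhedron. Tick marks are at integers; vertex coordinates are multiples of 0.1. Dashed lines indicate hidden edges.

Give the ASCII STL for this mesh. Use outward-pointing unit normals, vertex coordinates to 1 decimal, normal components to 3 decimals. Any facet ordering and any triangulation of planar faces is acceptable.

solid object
 facet normal 0.811 0.267 -0.520
  outer loop
   vertex 3.1 2.4 3.9
   vertex 3.6 0.1 3.5
   vertex 0.2 4.2 0.3
  endloop
 endfacet
 facet normal 0.479 0.876 0.052
  outer loop
   vertex 3.1 2.4 3.9
   vertex 0.2 4.2 0.3
   vertex 1.4 3.3 4.4
  endloop
 endfacet
 facet normal 0.221 -0.120 0.968
  outer loop
   vertex 3.1 2.4 3.9
   vertex 1.4 3.3 4.4
   vertex 3.6 0.1 3.5
  endloop
 endfacet
 facet normal 0.437 -0.299 -0.848
  outer loop
   vertex 0.6 1.1 1.6
   vertex 0.2 4.2 0.3
   vertex 3.6 0.1 3.5
  endloop
 endfacet
 facet normal -0.257 -0.421 0.870
  outer loop
   vertex 0.7 2.9 4.0
   vertex 3.6 0.1 3.5
   vertex 1.4 3.3 4.4
  endloop
 endfacet
 facet normal -0.547 -0.659 0.517
  outer loop
   vertex 0.7 2.9 4.0
   vertex 0.6 1.1 1.6
   vertex 3.6 0.1 3.5
  endloop
 endfacet
 facet normal -0.605 0.722 0.336
  outer loop
   vertex 0.7 2.9 4.0
   vertex 1.4 3.3 4.4
   vertex 0.2 4.2 0.3
  endloop
 endfacet
 facet normal -0.991 -0.084 0.104
  outer loop
   vertex 0.7 2.9 4.0
   vertex 0.2 4.2 0.3
   vertex 0.6 1.1 1.6
  endloop
 endfacet
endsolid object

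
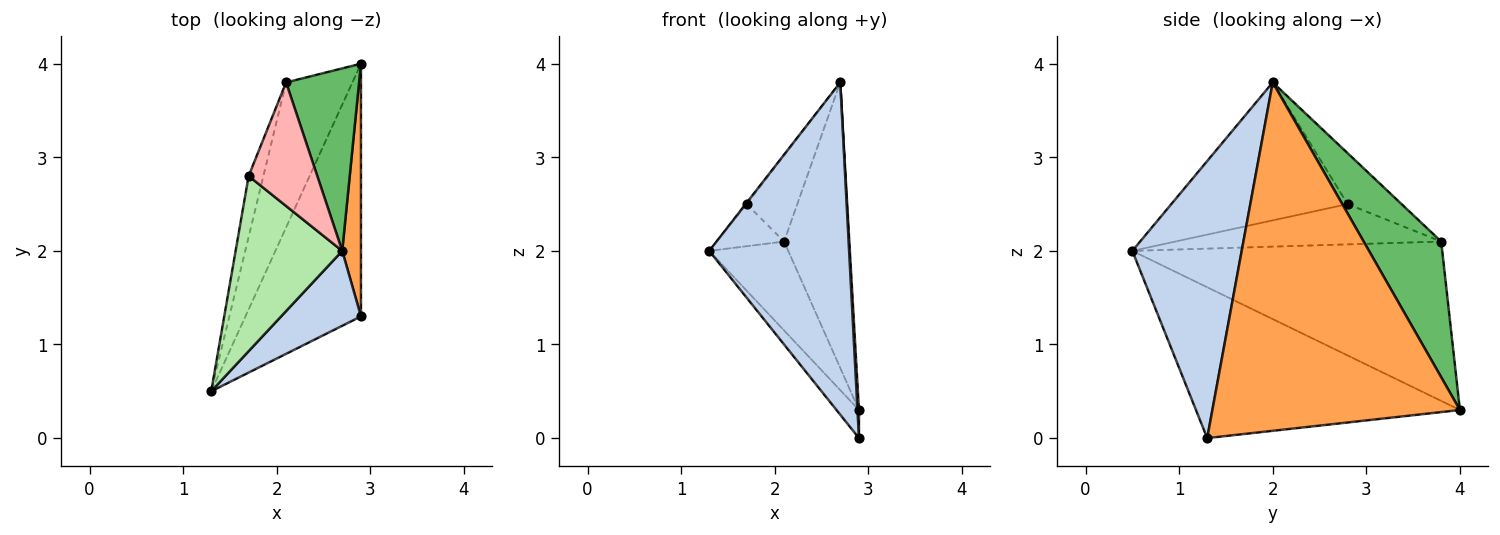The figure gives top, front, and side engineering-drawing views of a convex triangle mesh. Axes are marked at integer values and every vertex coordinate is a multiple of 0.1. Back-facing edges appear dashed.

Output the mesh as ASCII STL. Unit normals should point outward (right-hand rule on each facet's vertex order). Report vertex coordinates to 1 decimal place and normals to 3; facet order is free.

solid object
 facet normal -0.792 0.067 -0.607
  outer loop
   vertex 2.9 4.0 0.3
   vertex 2.9 1.3 0.0
   vertex 1.3 0.5 2.0
  endloop
 endfacet
 facet normal 0.606 -0.776 0.175
  outer loop
   vertex 2.7 2.0 3.8
   vertex 1.3 0.5 2.0
   vertex 2.9 1.3 0.0
  endloop
 endfacet
 facet normal 0.999 -0.006 0.054
  outer loop
   vertex 2.7 2.0 3.8
   vertex 2.9 1.3 0.0
   vertex 2.9 4.0 0.3
  endloop
 endfacet
 facet normal -0.899 0.229 -0.374
  outer loop
   vertex 2.1 3.8 2.1
   vertex 2.9 4.0 0.3
   vertex 1.3 0.5 2.0
  endloop
 endfacet
 facet normal 0.708 0.595 0.381
  outer loop
   vertex 2.1 3.8 2.1
   vertex 2.7 2.0 3.8
   vertex 2.9 4.0 0.3
  endloop
 endfacet
 facet normal -0.791 0.005 0.612
  outer loop
   vertex 1.7 2.8 2.5
   vertex 1.3 0.5 2.0
   vertex 2.7 2.0 3.8
  endloop
 endfacet
 facet normal -0.913 0.232 -0.335
  outer loop
   vertex 1.7 2.8 2.5
   vertex 2.1 3.8 2.1
   vertex 1.3 0.5 2.0
  endloop
 endfacet
 facet normal -0.520 0.488 0.701
  outer loop
   vertex 1.7 2.8 2.5
   vertex 2.7 2.0 3.8
   vertex 2.1 3.8 2.1
  endloop
 endfacet
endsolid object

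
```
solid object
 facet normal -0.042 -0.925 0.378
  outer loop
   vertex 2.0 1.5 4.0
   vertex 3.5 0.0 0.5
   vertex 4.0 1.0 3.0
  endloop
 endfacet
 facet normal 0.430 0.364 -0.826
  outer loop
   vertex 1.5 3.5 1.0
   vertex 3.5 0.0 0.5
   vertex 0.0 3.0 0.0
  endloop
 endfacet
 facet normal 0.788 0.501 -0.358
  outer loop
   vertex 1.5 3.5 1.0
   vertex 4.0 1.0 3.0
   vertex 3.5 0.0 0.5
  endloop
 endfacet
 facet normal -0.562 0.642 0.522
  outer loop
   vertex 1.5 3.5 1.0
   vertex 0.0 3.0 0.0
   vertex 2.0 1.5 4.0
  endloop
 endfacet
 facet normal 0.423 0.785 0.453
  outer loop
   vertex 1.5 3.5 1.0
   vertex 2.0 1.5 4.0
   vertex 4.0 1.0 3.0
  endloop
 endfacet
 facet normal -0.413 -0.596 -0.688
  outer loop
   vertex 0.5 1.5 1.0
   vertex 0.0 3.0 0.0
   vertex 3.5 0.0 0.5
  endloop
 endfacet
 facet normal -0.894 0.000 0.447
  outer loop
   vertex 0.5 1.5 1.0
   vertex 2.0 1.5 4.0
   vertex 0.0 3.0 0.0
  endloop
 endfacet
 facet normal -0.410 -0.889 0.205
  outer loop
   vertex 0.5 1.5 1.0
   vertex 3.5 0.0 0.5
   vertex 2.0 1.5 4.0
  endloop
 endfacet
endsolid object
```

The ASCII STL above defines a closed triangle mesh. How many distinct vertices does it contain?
6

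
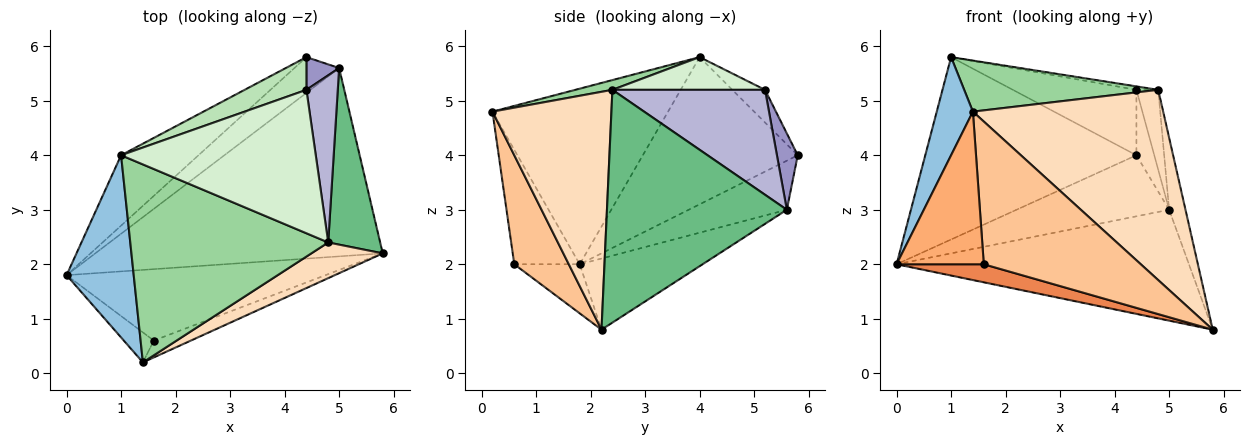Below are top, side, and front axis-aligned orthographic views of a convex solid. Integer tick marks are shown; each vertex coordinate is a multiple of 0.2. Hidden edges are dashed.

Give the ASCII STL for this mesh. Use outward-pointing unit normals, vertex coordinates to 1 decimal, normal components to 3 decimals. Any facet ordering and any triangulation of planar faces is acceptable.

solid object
 facet normal -0.565 0.770 -0.297
  outer loop
   vertex 1.0 4.0 5.8
   vertex 4.4 5.8 4.0
   vertex 0.0 1.8 2.0
  endloop
 endfacet
 facet normal -0.917 -0.189 0.351
  outer loop
   vertex 1.0 4.0 5.8
   vertex 0.0 1.8 2.0
   vertex 1.4 0.2 4.8
  endloop
 endfacet
 facet normal -0.209 0.496 -0.843
  outer loop
   vertex 5.0 5.6 3.0
   vertex 5.8 2.2 0.8
   vertex 0.0 1.8 2.0
  endloop
 endfacet
 facet normal -0.485 0.755 -0.442
  outer loop
   vertex 5.0 5.6 3.0
   vertex 0.0 1.8 2.0
   vertex 4.4 5.8 4.0
  endloop
 endfacet
 facet normal -0.181 -0.241 -0.954
  outer loop
   vertex 1.6 0.6 2.0
   vertex 0.0 1.8 2.0
   vertex 5.8 2.2 0.8
  endloop
 endfacet
 facet normal -0.593 -0.790 -0.155
  outer loop
   vertex 1.6 0.6 2.0
   vertex 1.4 0.2 4.8
   vertex 0.0 1.8 2.0
  endloop
 endfacet
 facet normal 0.326 -0.939 -0.111
  outer loop
   vertex 1.6 0.6 2.0
   vertex 5.8 2.2 0.8
   vertex 1.4 0.2 4.8
  endloop
 endfacet
 facet normal 0.523 -0.837 0.157
  outer loop
   vertex 4.8 2.4 5.2
   vertex 1.4 0.2 4.8
   vertex 5.8 2.2 0.8
  endloop
 endfacet
 facet normal 0.972 0.088 0.217
  outer loop
   vertex 4.8 2.4 5.2
   vertex 5.8 2.2 0.8
   vertex 5.0 5.6 3.0
  endloop
 endfacet
 facet normal 0.048 -0.250 0.967
  outer loop
   vertex 4.8 2.4 5.2
   vertex 1.0 4.0 5.8
   vertex 1.4 0.2 4.8
  endloop
 endfacet
 facet normal -0.230 0.870 0.435
  outer loop
   vertex 4.4 5.2 5.2
   vertex 4.4 5.8 4.0
   vertex 1.0 4.0 5.8
  endloop
 endfacet
 facet normal 0.166 0.024 0.986
  outer loop
   vertex 4.4 5.2 5.2
   vertex 1.0 4.0 5.8
   vertex 4.8 2.4 5.2
  endloop
 endfacet
 facet normal 0.722 0.619 0.309
  outer loop
   vertex 4.4 5.2 5.2
   vertex 5.0 5.6 3.0
   vertex 4.4 5.8 4.0
  endloop
 endfacet
 facet normal 0.949 0.136 0.284
  outer loop
   vertex 4.4 5.2 5.2
   vertex 4.8 2.4 5.2
   vertex 5.0 5.6 3.0
  endloop
 endfacet
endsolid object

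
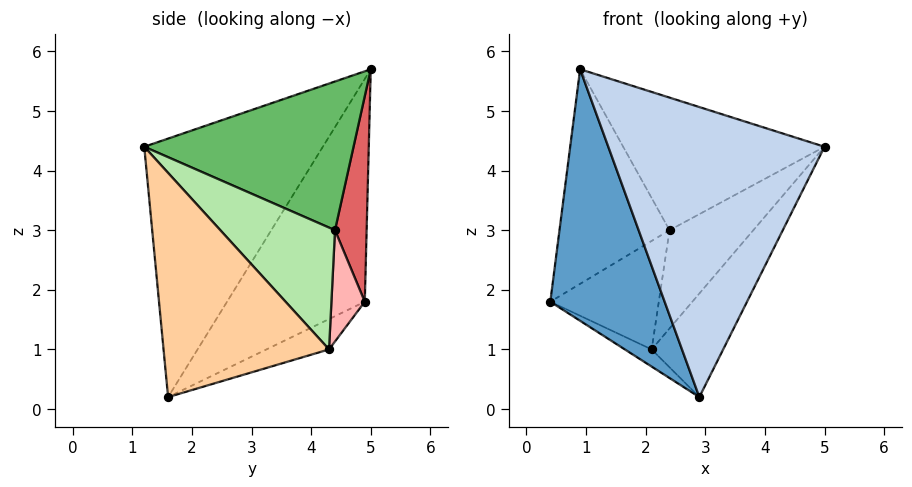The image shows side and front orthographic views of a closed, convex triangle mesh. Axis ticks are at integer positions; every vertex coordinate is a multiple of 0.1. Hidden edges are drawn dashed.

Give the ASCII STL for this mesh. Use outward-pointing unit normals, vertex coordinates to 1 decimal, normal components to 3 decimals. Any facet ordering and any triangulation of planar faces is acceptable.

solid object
 facet normal -0.764 -0.635 0.114
  outer loop
   vertex 0.9 5.0 5.7
   vertex 0.4 4.9 1.8
   vertex 2.9 1.6 0.2
  endloop
 endfacet
 facet normal -0.619 -0.749 0.238
  outer loop
   vertex 0.9 5.0 5.7
   vertex 2.9 1.6 0.2
   vertex 5.0 1.2 4.4
  endloop
 endfacet
 facet normal -0.373 0.160 -0.914
  outer loop
   vertex 2.1 4.3 1.0
   vertex 2.9 1.6 0.2
   vertex 0.4 4.9 1.8
  endloop
 endfacet
 facet normal 0.846 0.366 -0.388
  outer loop
   vertex 2.1 4.3 1.0
   vertex 5.0 1.2 4.4
   vertex 2.9 1.6 0.2
  endloop
 endfacet
 facet normal 0.700 0.673 0.239
  outer loop
   vertex 2.4 4.4 3.0
   vertex 0.9 5.0 5.7
   vertex 5.0 1.2 4.4
  endloop
 endfacet
 facet normal 0.798 0.583 -0.149
  outer loop
   vertex 2.4 4.4 3.0
   vertex 5.0 1.2 4.4
   vertex 2.1 4.3 1.0
  endloop
 endfacet
 facet normal 0.276 0.959 -0.060
  outer loop
   vertex 2.4 4.4 3.0
   vertex 0.4 4.9 1.8
   vertex 0.9 5.0 5.7
  endloop
 endfacet
 facet normal 0.293 0.952 -0.092
  outer loop
   vertex 2.4 4.4 3.0
   vertex 2.1 4.3 1.0
   vertex 0.4 4.9 1.8
  endloop
 endfacet
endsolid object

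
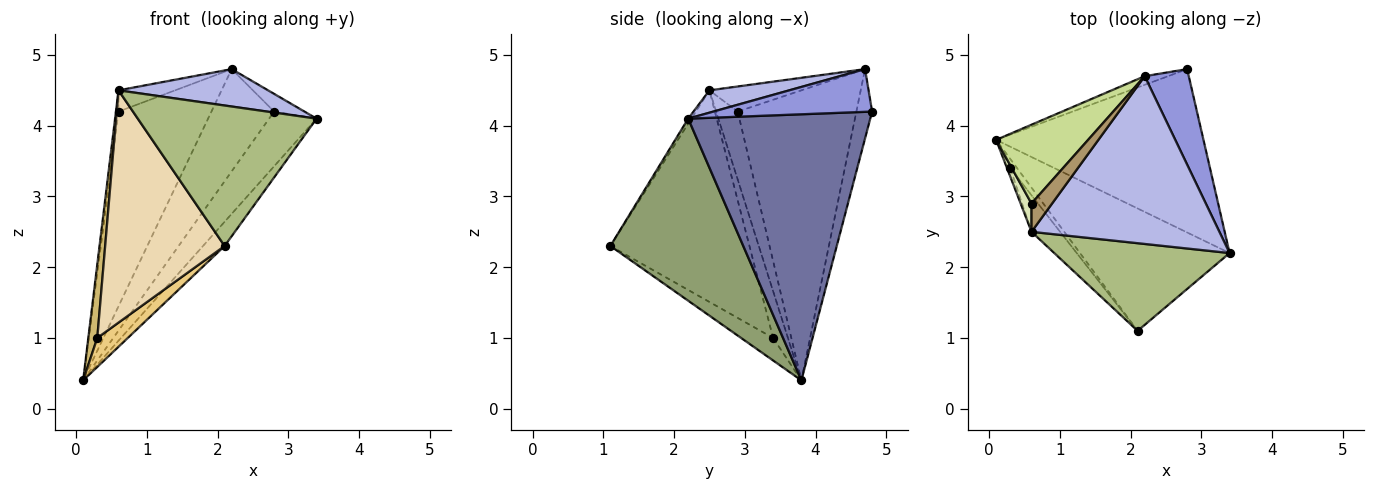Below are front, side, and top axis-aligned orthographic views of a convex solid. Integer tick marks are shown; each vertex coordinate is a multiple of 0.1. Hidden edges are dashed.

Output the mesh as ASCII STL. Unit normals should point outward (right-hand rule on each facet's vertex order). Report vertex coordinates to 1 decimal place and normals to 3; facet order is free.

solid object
 facet normal 0.773 0.201 -0.602
  outer loop
   vertex 2.8 4.8 4.2
   vertex 3.4 2.2 4.1
   vertex 0.1 3.8 0.4
  endloop
 endfacet
 facet normal -0.243 0.967 -0.082
  outer loop
   vertex 2.2 4.7 4.8
   vertex 2.8 4.8 4.2
   vertex 0.1 3.8 0.4
  endloop
 endfacet
 facet normal 0.690 0.132 0.712
  outer loop
   vertex 2.2 4.7 4.8
   vertex 3.4 2.2 4.1
   vertex 2.8 4.8 4.2
  endloop
 endfacet
 facet normal 0.115 -0.216 0.970
  outer loop
   vertex 0.6 2.5 4.5
   vertex 3.4 2.2 4.1
   vertex 2.2 4.7 4.8
  endloop
 endfacet
 facet normal 0.767 0.125 -0.630
  outer loop
   vertex 2.1 1.1 2.3
   vertex 0.1 3.8 0.4
   vertex 3.4 2.2 4.1
  endloop
 endfacet
 facet normal -0.015 -0.848 0.529
  outer loop
   vertex 2.1 1.1 2.3
   vertex 3.4 2.2 4.1
   vertex 0.6 2.5 4.5
  endloop
 endfacet
 facet normal -0.764 0.598 0.242
  outer loop
   vertex 0.6 2.9 4.2
   vertex 2.2 4.7 4.8
   vertex 0.1 3.8 0.4
  endloop
 endfacet
 facet normal -0.981 0.118 0.157
  outer loop
   vertex 0.6 2.9 4.2
   vertex 0.1 3.8 0.4
   vertex 0.6 2.5 4.5
  endloop
 endfacet
 facet normal -0.698 0.430 0.573
  outer loop
   vertex 0.6 2.9 4.2
   vertex 0.6 2.5 4.5
   vertex 2.2 4.7 4.8
  endloop
 endfacet
 facet normal -0.854 -0.516 -0.060
  outer loop
   vertex 0.3 3.4 1.0
   vertex 0.6 2.5 4.5
   vertex 0.1 3.8 0.4
  endloop
 endfacet
 facet normal -0.707 -0.674 -0.214
  outer loop
   vertex 0.3 3.4 1.0
   vertex 0.1 3.8 0.4
   vertex 2.1 1.1 2.3
  endloop
 endfacet
 facet normal -0.755 -0.648 -0.102
  outer loop
   vertex 0.3 3.4 1.0
   vertex 2.1 1.1 2.3
   vertex 0.6 2.5 4.5
  endloop
 endfacet
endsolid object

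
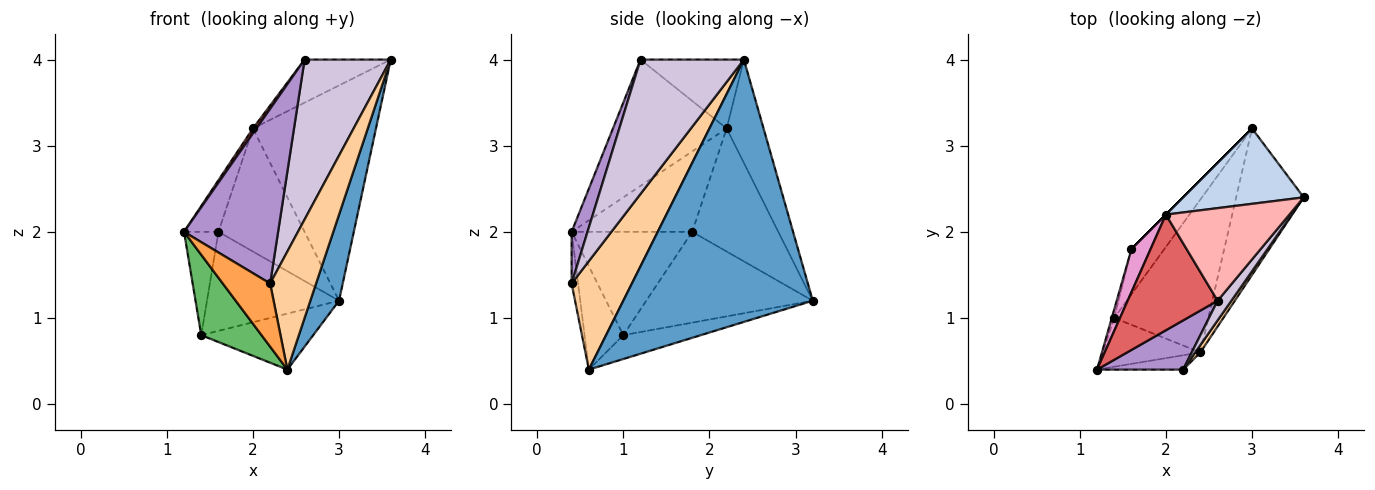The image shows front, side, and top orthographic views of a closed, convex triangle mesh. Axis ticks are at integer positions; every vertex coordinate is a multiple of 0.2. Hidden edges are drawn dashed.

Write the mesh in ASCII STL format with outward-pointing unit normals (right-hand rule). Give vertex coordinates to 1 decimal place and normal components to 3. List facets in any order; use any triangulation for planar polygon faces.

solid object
 facet normal 0.958 -0.145 -0.247
  outer loop
   vertex 2.4 0.6 0.4
   vertex 3.0 3.2 1.2
   vertex 3.6 2.4 4.0
  endloop
 endfacet
 facet normal -0.272 0.908 0.318
  outer loop
   vertex 2.0 2.2 3.2
   vertex 3.6 2.4 4.0
   vertex 3.0 3.2 1.2
  endloop
 endfacet
 facet normal -0.132 -0.967 -0.220
  outer loop
   vertex 2.2 0.4 1.4
   vertex 1.2 0.4 2.0
   vertex 2.4 0.6 0.4
  endloop
 endfacet
 facet normal 0.795 -0.606 0.038
  outer loop
   vertex 2.2 0.4 1.4
   vertex 2.4 0.6 0.4
   vertex 3.6 2.4 4.0
  endloop
 endfacet
 facet normal -0.482 -0.749 -0.455
  outer loop
   vertex 1.4 1.0 0.8
   vertex 2.4 0.6 0.4
   vertex 1.2 0.4 2.0
  endloop
 endfacet
 facet normal -0.232 0.335 -0.913
  outer loop
   vertex 1.4 1.0 0.8
   vertex 3.0 3.2 1.2
   vertex 2.4 0.6 0.4
  endloop
 endfacet
 facet normal -0.814 -0.025 0.580
  outer loop
   vertex 2.6 1.2 4.0
   vertex 2.0 2.2 3.2
   vertex 1.2 0.4 2.0
  endloop
 endfacet
 facet normal -0.452 0.376 0.809
  outer loop
   vertex 2.6 1.2 4.0
   vertex 3.6 2.4 4.0
   vertex 2.0 2.2 3.2
  endloop
 endfacet
 facet normal 0.161 -0.950 0.268
  outer loop
   vertex 2.6 1.2 4.0
   vertex 1.2 0.4 2.0
   vertex 2.2 0.4 1.4
  endloop
 endfacet
 facet normal 0.766 -0.638 0.079
  outer loop
   vertex 2.6 1.2 4.0
   vertex 2.2 0.4 1.4
   vertex 3.6 2.4 4.0
  endloop
 endfacet
 facet normal -0.707 0.707 0.000
  outer loop
   vertex 1.6 1.8 2.0
   vertex 2.0 2.2 3.2
   vertex 3.0 3.2 1.2
  endloop
 endfacet
 facet normal -0.754 0.598 -0.273
  outer loop
   vertex 1.6 1.8 2.0
   vertex 3.0 3.2 1.2
   vertex 1.4 1.0 0.8
  endloop
 endfacet
 facet normal -0.937 0.268 0.223
  outer loop
   vertex 1.6 1.8 2.0
   vertex 1.2 0.4 2.0
   vertex 2.0 2.2 3.2
  endloop
 endfacet
 facet normal -0.961 0.275 -0.023
  outer loop
   vertex 1.6 1.8 2.0
   vertex 1.4 1.0 0.8
   vertex 1.2 0.4 2.0
  endloop
 endfacet
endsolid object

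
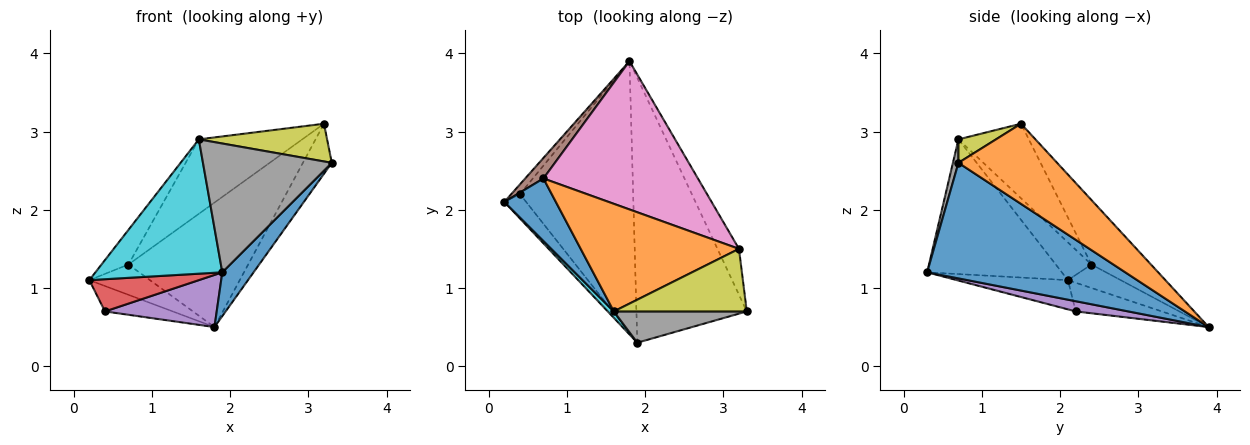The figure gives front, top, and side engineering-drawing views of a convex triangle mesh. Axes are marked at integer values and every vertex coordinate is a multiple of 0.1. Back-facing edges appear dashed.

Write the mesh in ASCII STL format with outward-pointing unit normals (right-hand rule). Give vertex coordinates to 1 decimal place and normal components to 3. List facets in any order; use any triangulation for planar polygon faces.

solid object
 facet normal 0.719 -0.113 -0.686
  outer loop
   vertex 1.9 0.3 1.2
   vertex 1.8 3.9 0.5
   vertex 3.3 0.7 2.6
  endloop
 endfacet
 facet normal 0.929 0.272 -0.249
  outer loop
   vertex 3.2 1.5 3.1
   vertex 3.3 0.7 2.6
   vertex 1.8 3.9 0.5
  endloop
 endfacet
 facet normal -0.764 0.602 -0.232
  outer loop
   vertex 0.4 2.2 0.7
   vertex 0.2 2.1 1.1
   vertex 1.8 3.9 0.5
  endloop
 endfacet
 facet normal -0.629 -0.620 -0.469
  outer loop
   vertex 0.4 2.2 0.7
   vertex 1.9 0.3 1.2
   vertex 0.2 2.1 1.1
  endloop
 endfacet
 facet normal 0.088 -0.188 -0.978
  outer loop
   vertex 0.4 2.2 0.7
   vertex 1.8 3.9 0.5
   vertex 1.9 0.3 1.2
  endloop
 endfacet
 facet normal -0.585 0.672 0.455
  outer loop
   vertex 0.7 2.4 1.3
   vertex 1.8 3.9 0.5
   vertex 0.2 2.1 1.1
  endloop
 endfacet
 facet normal -0.305 0.612 0.729
  outer loop
   vertex 0.7 2.4 1.3
   vertex 3.2 1.5 3.1
   vertex 1.8 3.9 0.5
  endloop
 endfacet
 facet normal 0.042 -0.971 0.236
  outer loop
   vertex 1.6 0.7 2.9
   vertex 1.9 0.3 1.2
   vertex 3.3 0.7 2.6
  endloop
 endfacet
 facet normal 0.149 -0.511 0.847
  outer loop
   vertex 1.6 0.7 2.9
   vertex 3.3 0.7 2.6
   vertex 3.2 1.5 3.1
  endloop
 endfacet
 facet normal -0.728 -0.685 0.033
  outer loop
   vertex 1.6 0.7 2.9
   vertex 0.2 2.1 1.1
   vertex 1.9 0.3 1.2
  endloop
 endfacet
 facet normal -0.539 0.408 0.737
  outer loop
   vertex 1.6 0.7 2.9
   vertex 0.7 2.4 1.3
   vertex 0.2 2.1 1.1
  endloop
 endfacet
 facet normal -0.361 0.531 0.767
  outer loop
   vertex 1.6 0.7 2.9
   vertex 3.2 1.5 3.1
   vertex 0.7 2.4 1.3
  endloop
 endfacet
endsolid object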